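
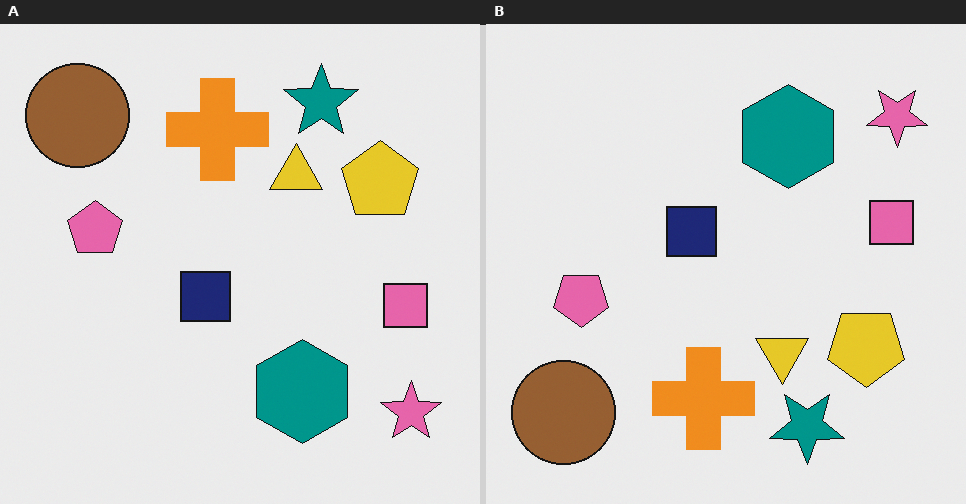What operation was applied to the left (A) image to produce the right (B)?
The right (B) image is the left (A) flipped vertically (top ↔ bottom).

The teal star is in the top-right of the left (A) image and the bottom-right of the right (B) — shapes on opposite sides of the horizontal midline have swapped in a mirror flip.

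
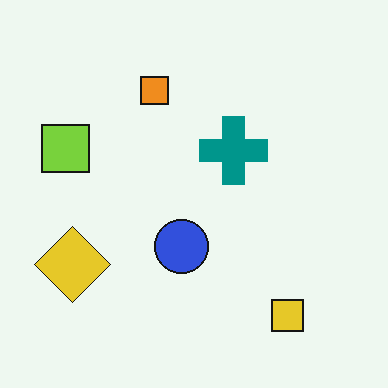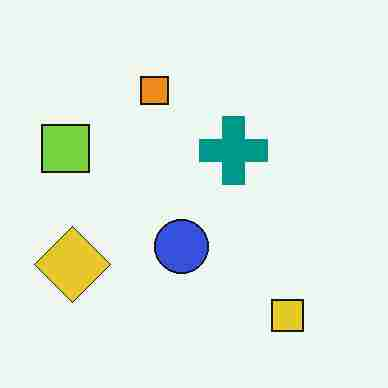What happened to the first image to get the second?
It was heavily JPEG-compressed with obvious blocking artifacts.

Blocky 8×8 compression artifacts appear around shape edges and the flat background shows ringing — characteristic JPEG degradation.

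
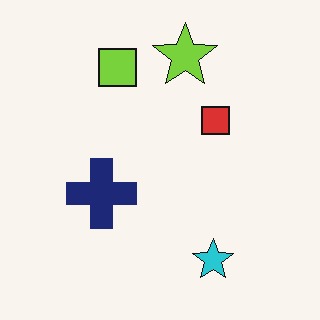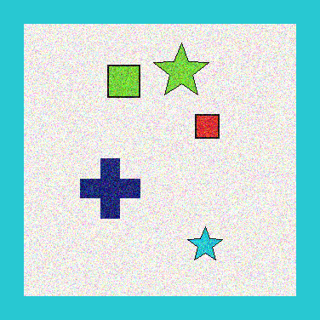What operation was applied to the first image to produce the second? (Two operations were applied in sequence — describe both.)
Degraded with heavy additive noise, then framed with a cyan border.

Random speckle covers the whole image, including the flat background. A solid cyan frame runs around the edge of the second image, with the content slightly shrunk inside it.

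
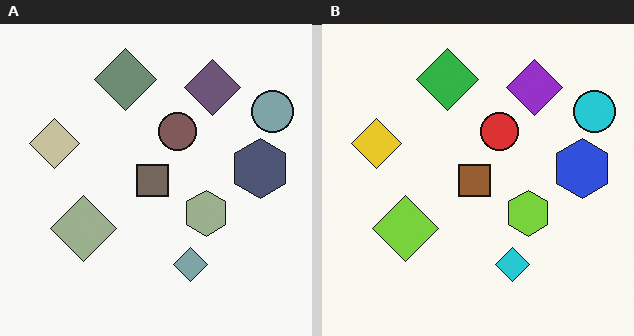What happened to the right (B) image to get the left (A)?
This is the original image made much more muted (saturation change).

All colors are more muted and greyish — a global saturation change.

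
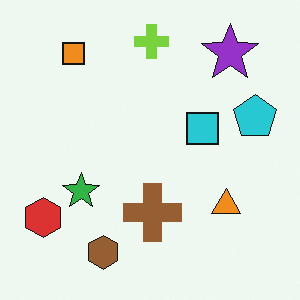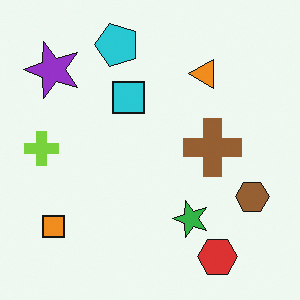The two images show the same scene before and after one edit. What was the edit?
Rotated 90° counter-clockwise.

The red hexagon sits in the bottom-left of the first image and the bottom-right of the second — consistent with a whole-image 90° counter-clockwise rotation.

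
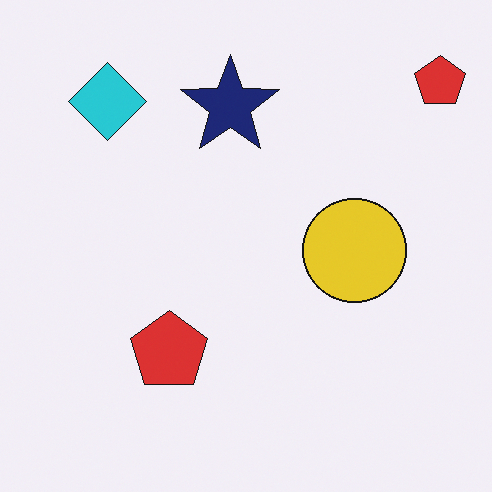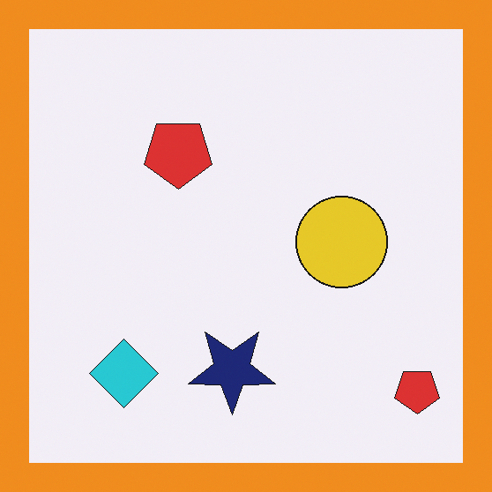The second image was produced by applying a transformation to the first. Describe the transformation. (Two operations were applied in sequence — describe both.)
Flipped vertically (top ↔ bottom), then framed with a orange border.

The cyan diamond is in the top-left of the first image and the bottom-left of the second — shapes on opposite sides of the horizontal midline have swapped in a mirror flip. A solid orange frame runs around the edge of the second image, with the content slightly shrunk inside it.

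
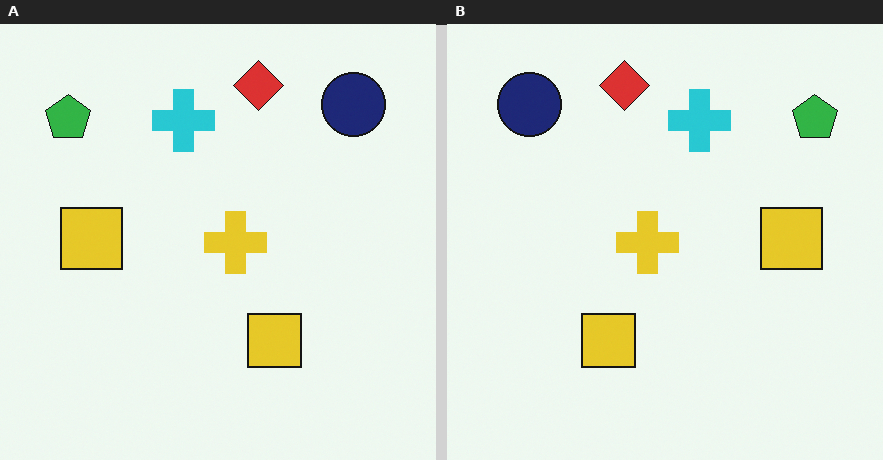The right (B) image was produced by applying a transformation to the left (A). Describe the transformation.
The right (B) image is the left (A) flipped horizontally (left ↔ right).

The green pentagon is in the top-left of the left (A) image and the top-right of the right (B) — shapes on opposite sides of the vertical midline have swapped in a mirror flip.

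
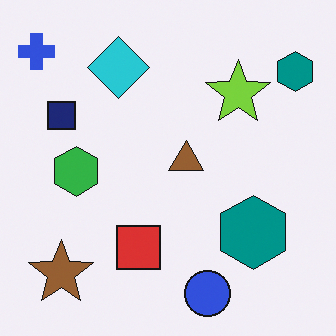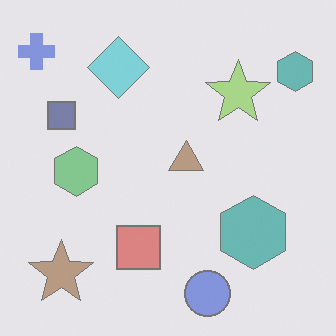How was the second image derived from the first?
Washed out (contrast reduced).

Tones are pushed toward mid-grey across the whole image — a global contrast change.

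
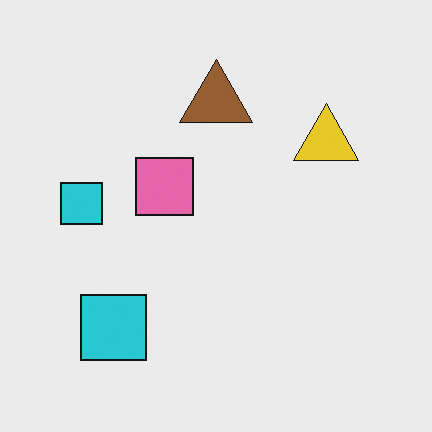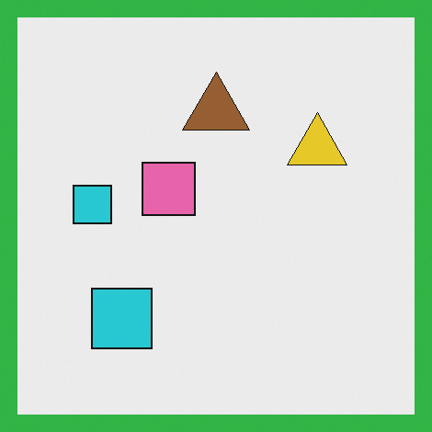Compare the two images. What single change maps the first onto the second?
The image was framed with a green border.

A solid green frame runs around the edge of the second image, with the content slightly shrunk inside it.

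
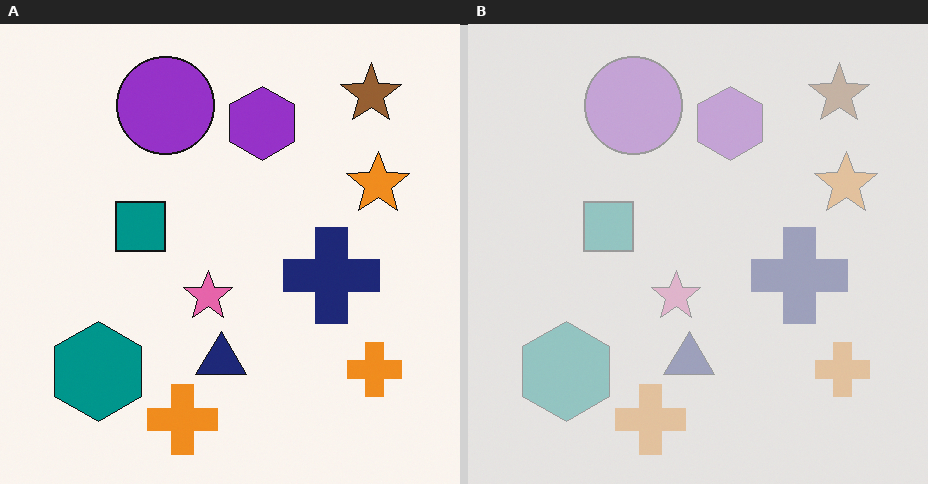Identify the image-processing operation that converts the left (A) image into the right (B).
This is the original image given much lower contrast.

Tones are pushed toward mid-grey across the whole image — a global contrast change.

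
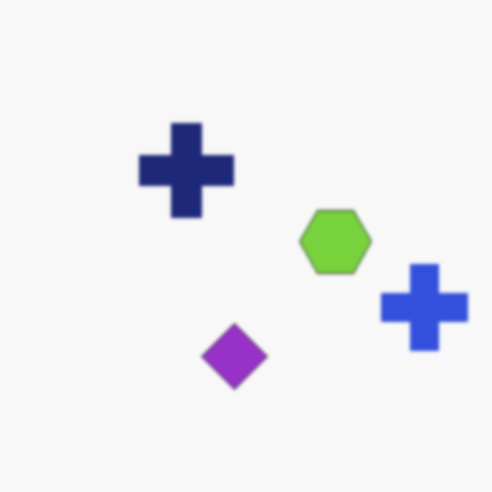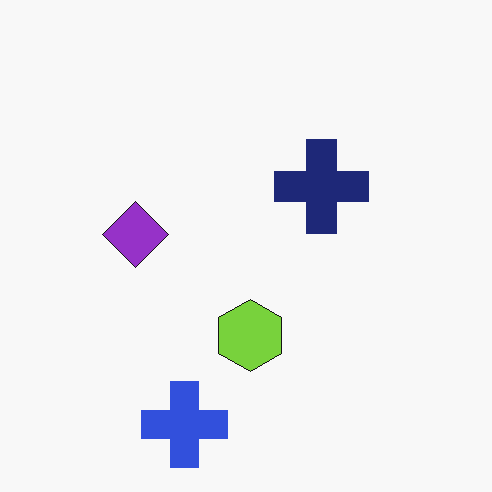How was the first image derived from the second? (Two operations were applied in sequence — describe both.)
The first image is the second rotated 90° counter-clockwise, then lightly blurred.

The blue cross sits in the bottom of the second image and the right of the first — consistent with a whole-image 90° counter-clockwise rotation. Shape edges and outlines are uniformly softened across the whole image.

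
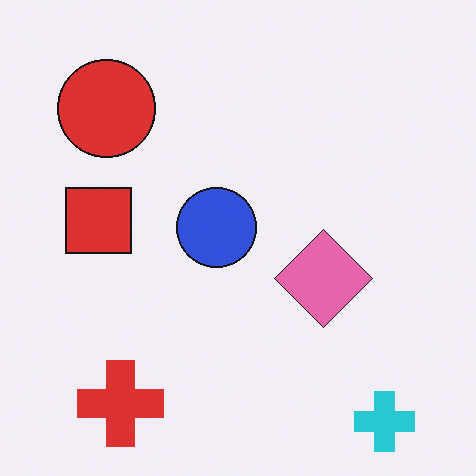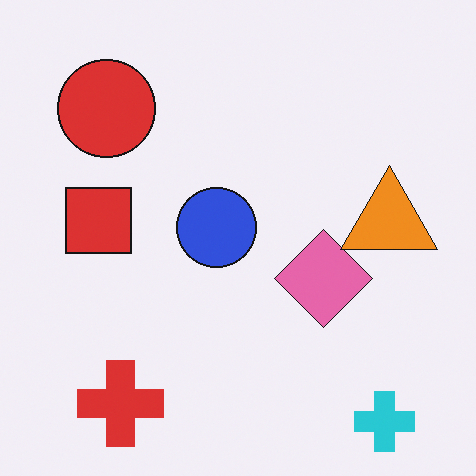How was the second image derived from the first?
This is the original image overlaid with an additional orange triangle.

An orange triangle appears in the second image that is absent from the first.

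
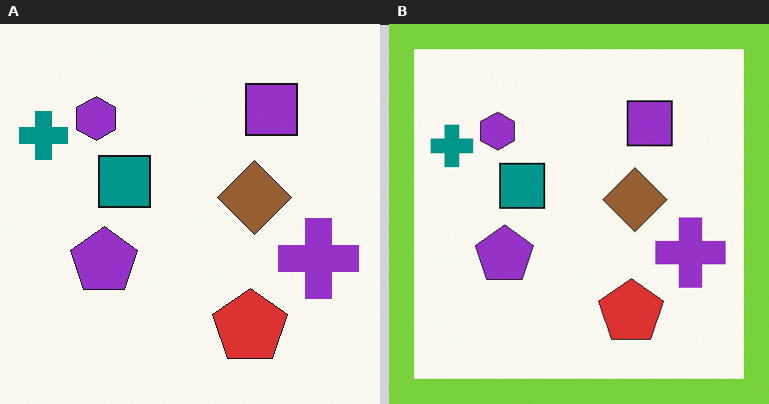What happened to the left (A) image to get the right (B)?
It was framed with a lime border.

A solid lime frame runs around the edge of the right (B) image, with the content slightly shrunk inside it.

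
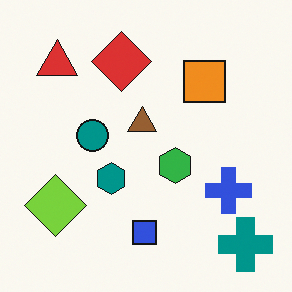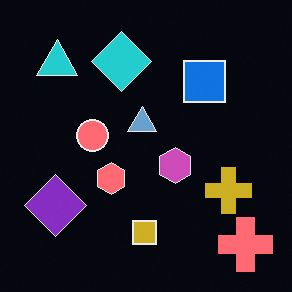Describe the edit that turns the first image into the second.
It was color-inverted (negative).

The light background has become dark and every shape's color is its complement — a photographic negative.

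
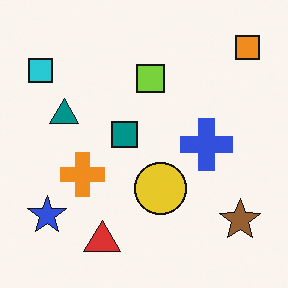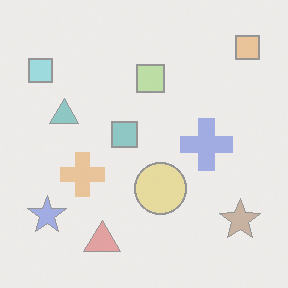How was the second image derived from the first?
The second image is the first washed out (contrast reduced).

Tones are pushed toward mid-grey across the whole image — a global contrast change.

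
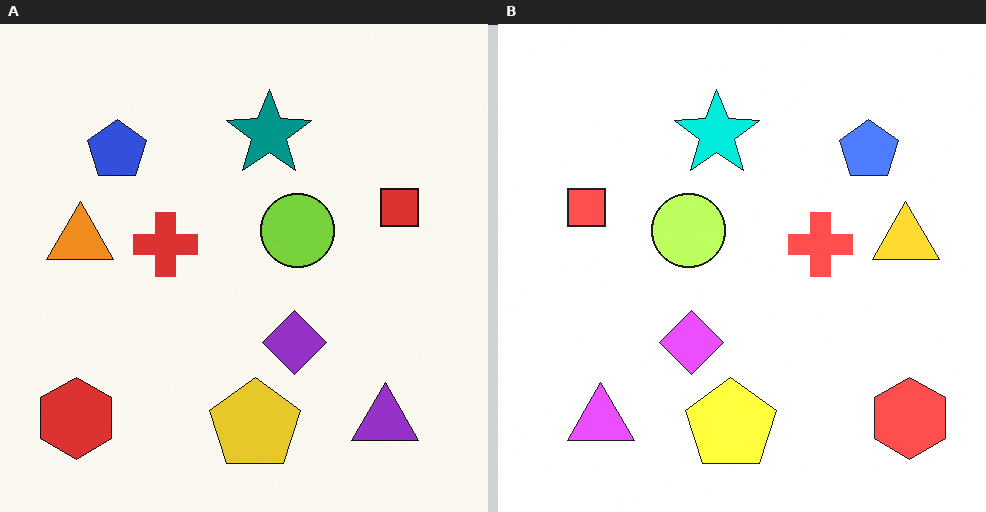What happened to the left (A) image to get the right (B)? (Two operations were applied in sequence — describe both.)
The right (B) image is the left (A) flipped horizontally (left ↔ right), then brightened a lot.

The red hexagon is in the bottom-left of the left (A) image and the bottom-right of the right (B) — shapes on opposite sides of the vertical midline have swapped in a mirror flip. Every pixel — background and shapes alike — is uniformly brightened.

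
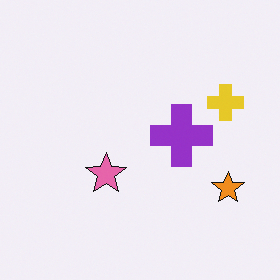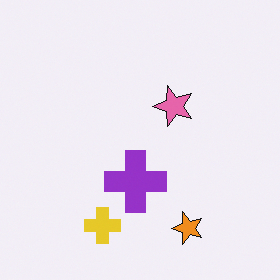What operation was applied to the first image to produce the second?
It was transposed (reflected across the top-left ↔ bottom-right diagonal).

Shapes have swapped their row and column positions — what was in the top-right is now in the bottom-left — a diagonal reflection.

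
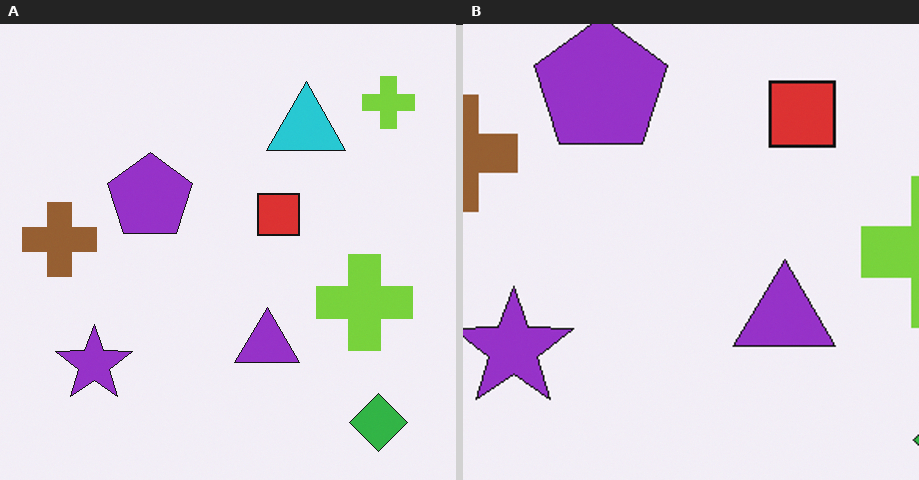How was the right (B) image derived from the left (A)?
The right (B) image is the left (A) cropped to a modestly smaller region and rescaled.

The visible shapes are larger and the field of view is narrower; shapes near the original edges may be partly or wholly outside the frame — a crop-and-rescale.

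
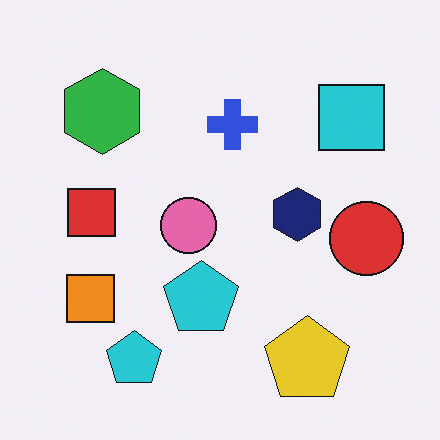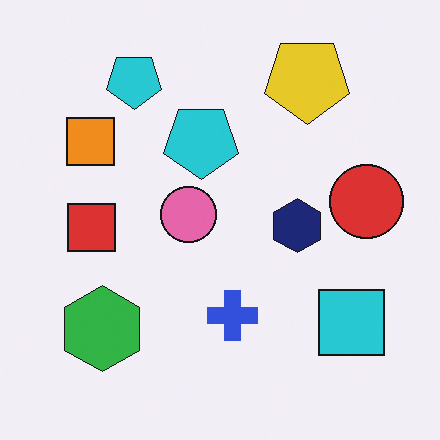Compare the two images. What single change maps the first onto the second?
The second image is the first flipped vertically (top ↔ bottom).

The yellow pentagon is in the bottom-right of the first image and the top-right of the second — shapes on opposite sides of the horizontal midline have swapped in a mirror flip.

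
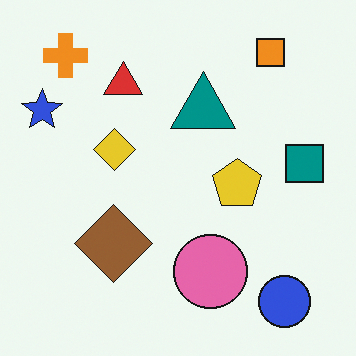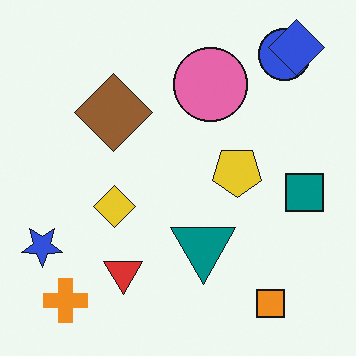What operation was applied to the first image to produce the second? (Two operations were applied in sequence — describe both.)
Flipped vertically (top ↔ bottom), then overlaid with an additional blue diamond.

The orange square is in the top-right of the first image and the bottom-right of the second — shapes on opposite sides of the horizontal midline have swapped in a mirror flip. A blue diamond appears in the second image that is absent from the first.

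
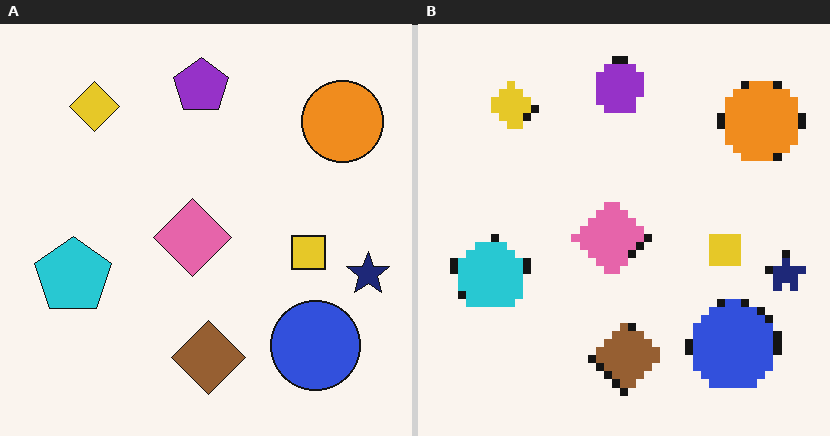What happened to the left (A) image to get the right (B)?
Moderately pixelated.

Shapes are reduced to large square blocks; fine edges and outlines are lost — a downscale-then-upscale (mosaic) effect.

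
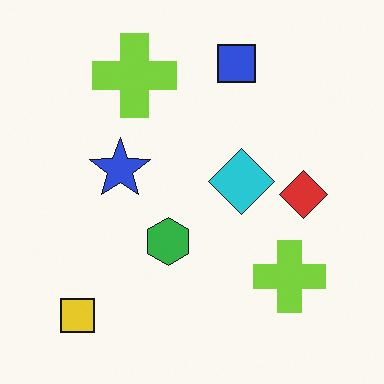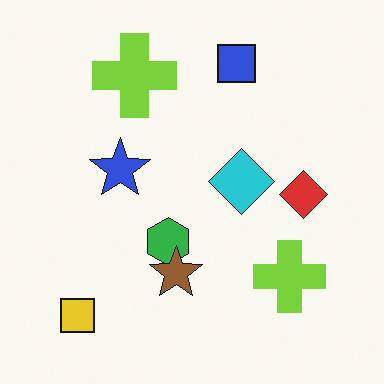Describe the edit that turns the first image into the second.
Overlaid with an additional brown star.

A brown star appears in the second image that is absent from the first.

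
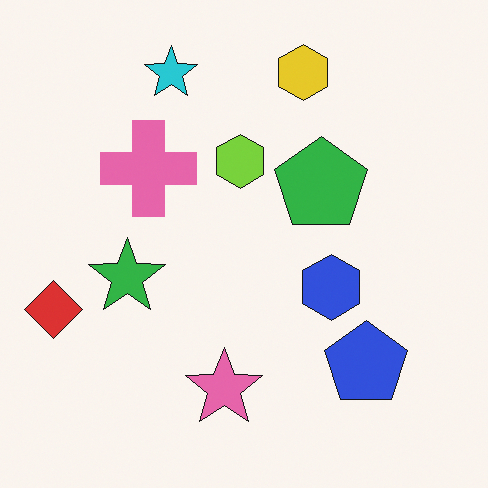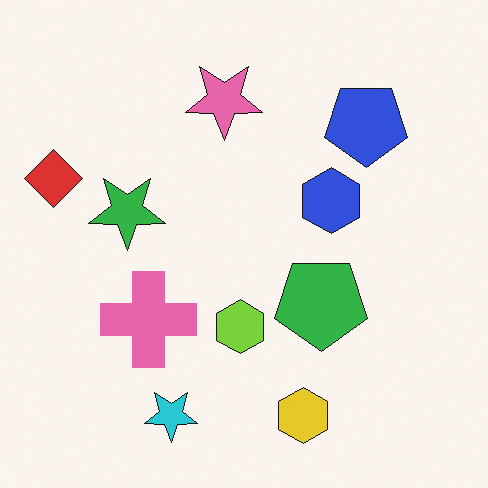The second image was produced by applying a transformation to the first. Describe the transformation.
Flipped vertically (top ↔ bottom).

The yellow hexagon is in the top of the first image and the bottom of the second — shapes on opposite sides of the horizontal midline have swapped in a mirror flip.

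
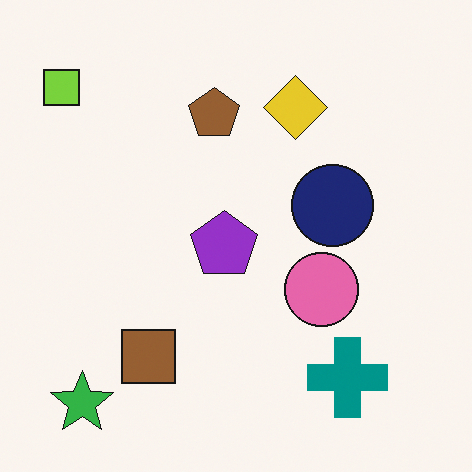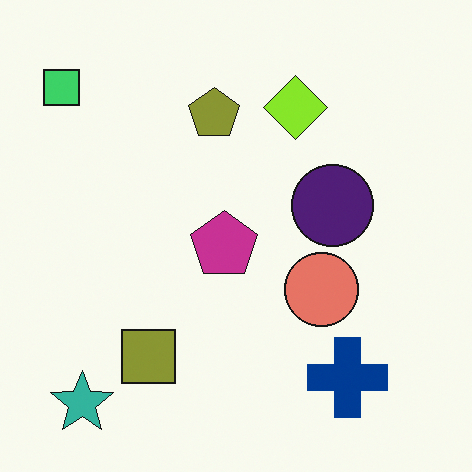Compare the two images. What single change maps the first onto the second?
The transformation is: hue-shifted slightly.

Every shape's color has rotated by the same amount around the hue wheel — a uniform hue shift.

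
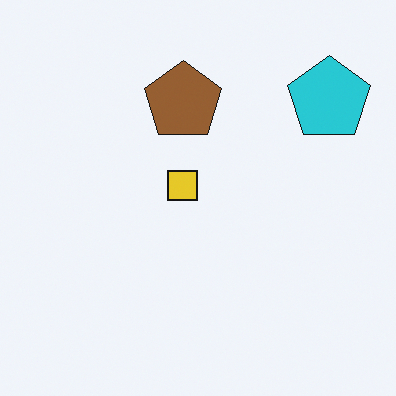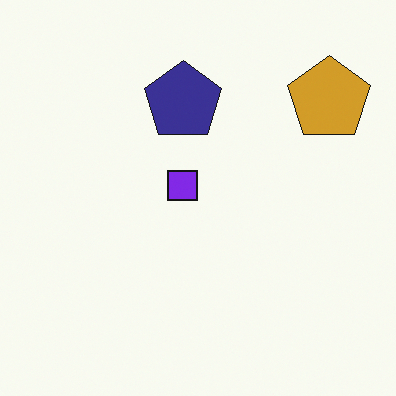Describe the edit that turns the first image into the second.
Hue-shifted by a large amount.

Every shape's color has rotated by the same amount around the hue wheel — a uniform hue shift.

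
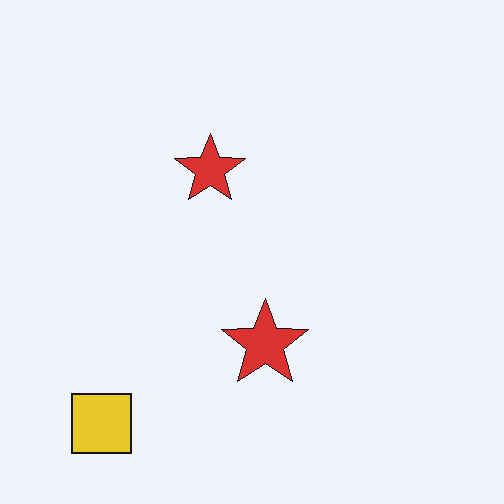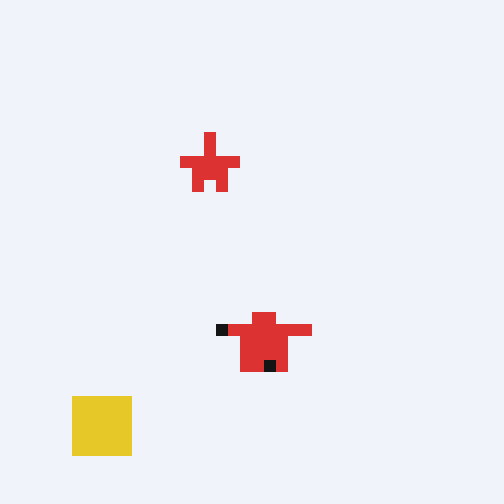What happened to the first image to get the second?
The image was coarsely pixelated.

Shapes are reduced to large square blocks; fine edges and outlines are lost — a downscale-then-upscale (mosaic) effect.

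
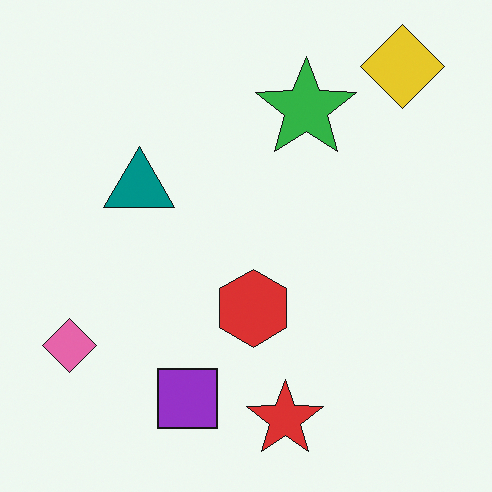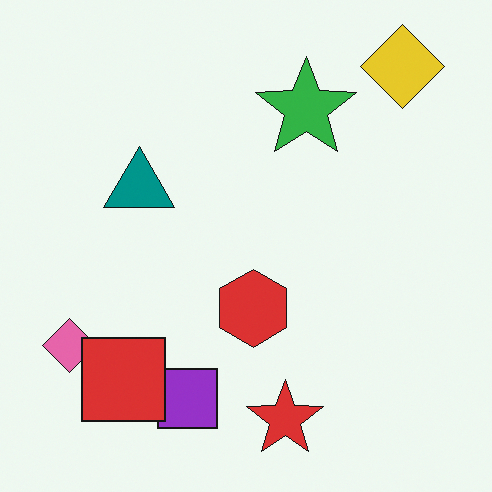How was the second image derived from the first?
It was overlaid with an additional red square.

A red square appears in the second image that is absent from the first.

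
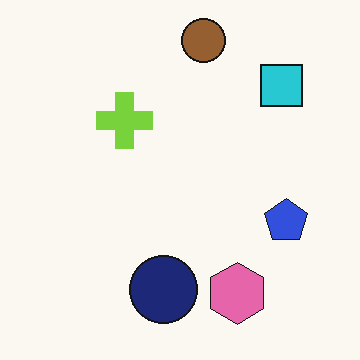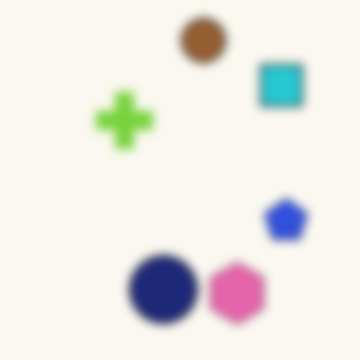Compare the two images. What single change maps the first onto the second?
This is the original image strongly gaussian-blurred.

Shape edges and outlines are uniformly softened across the whole image.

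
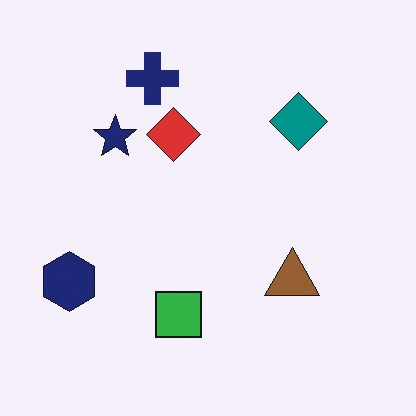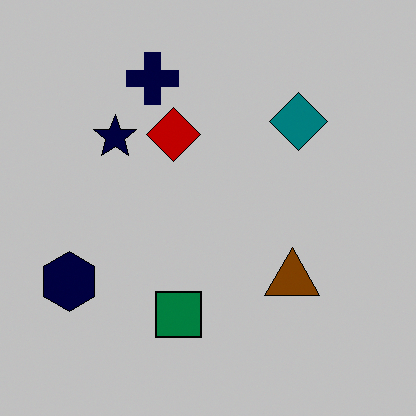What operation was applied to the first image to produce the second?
It was aggressively posterized.

Each flat color has snapped to a coarser quantized level — most visibly, the near-white background has dropped to a flat grey.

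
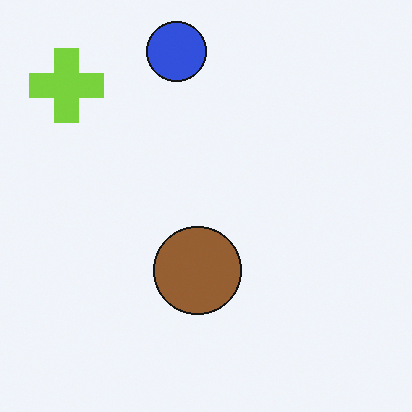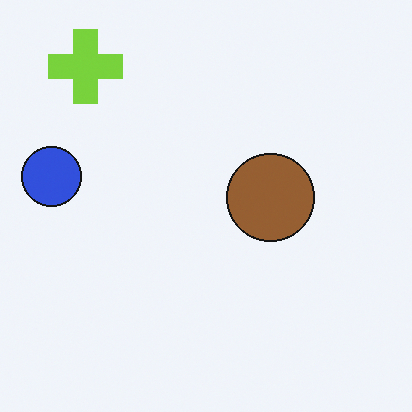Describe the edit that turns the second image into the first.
Transposed (reflected across the top-left ↔ bottom-right diagonal).

Shapes have swapped their row and column positions — what was in the top-right is now in the bottom-left — a diagonal reflection.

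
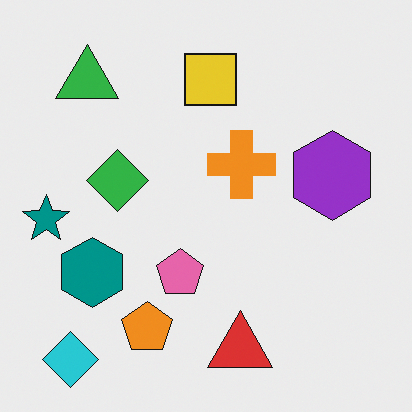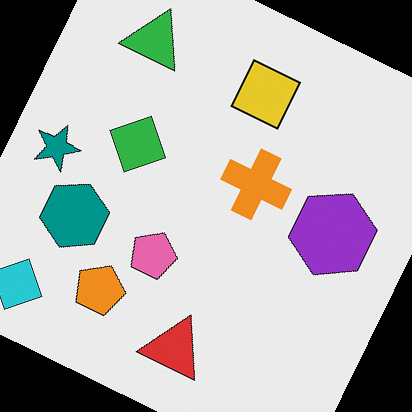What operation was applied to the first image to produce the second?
The image was rotated clockwise by a moderate amount.

Every shape is tilted by the same angle and the image corners show triangular fill wedges — a whole-image rotation by a non-right angle.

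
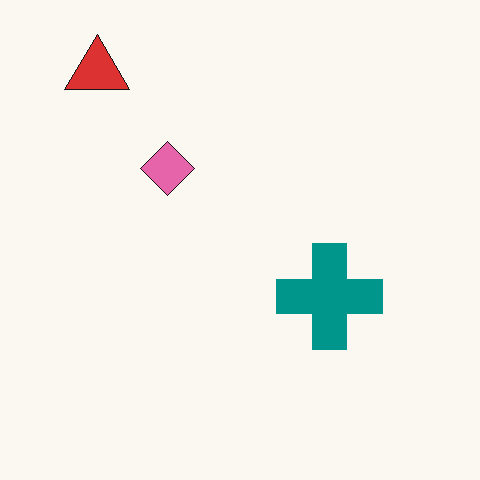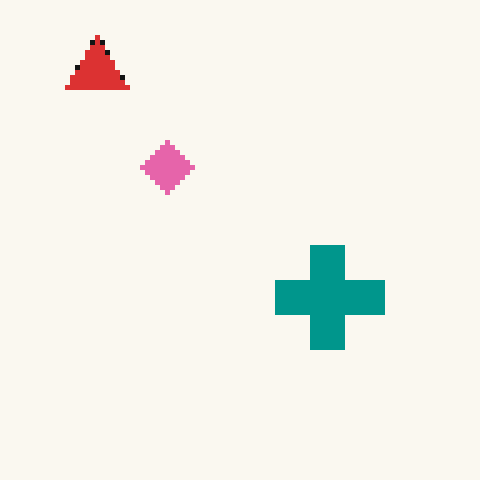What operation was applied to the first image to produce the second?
The second image is the first lightly pixelated (a mild mosaic effect).

Shapes are reduced to large square blocks; fine edges and outlines are lost — a downscale-then-upscale (mosaic) effect.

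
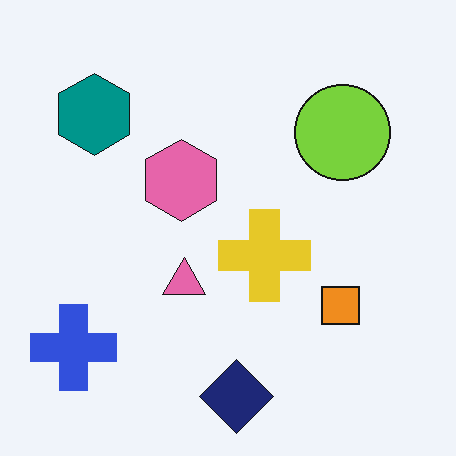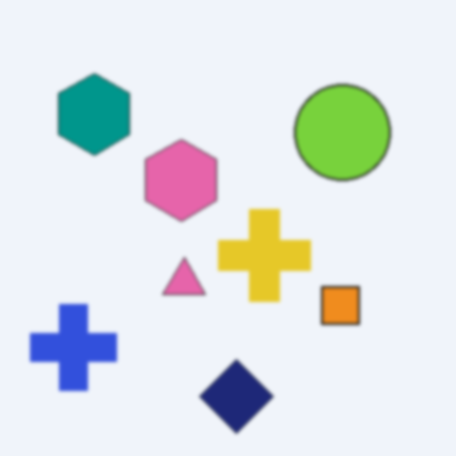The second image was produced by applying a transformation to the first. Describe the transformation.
It was slightly softened.

Shape edges and outlines are uniformly softened across the whole image.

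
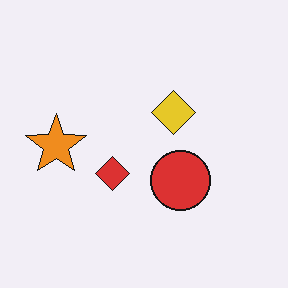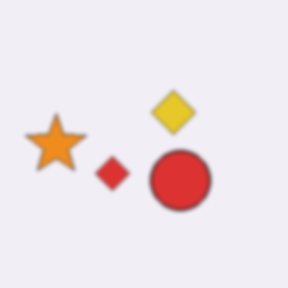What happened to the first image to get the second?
This is the original image lightly blurred.

Shape edges and outlines are uniformly softened across the whole image.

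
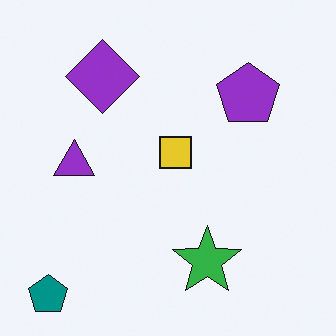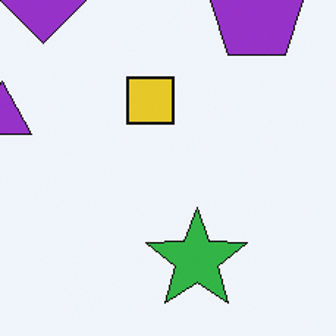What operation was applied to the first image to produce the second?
This is the original image cropped slightly and scaled back up.

The visible shapes are larger and the field of view is narrower; shapes near the original edges may be partly or wholly outside the frame — a crop-and-rescale.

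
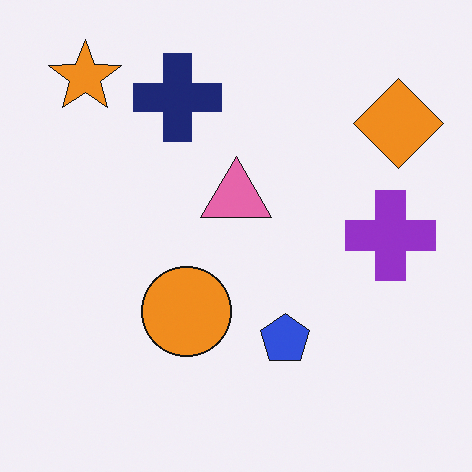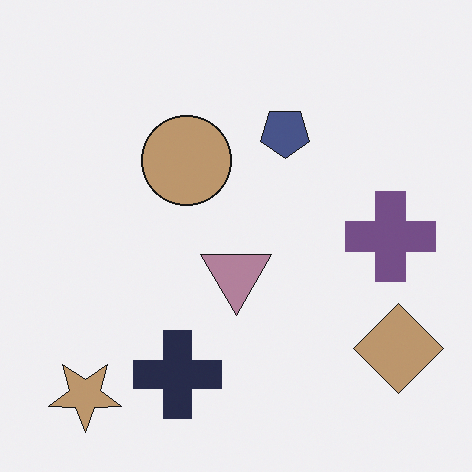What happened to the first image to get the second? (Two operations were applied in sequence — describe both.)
This is the original image flipped vertically (top ↔ bottom), then made much more muted (saturation change).

The orange star is in the top-left of the first image and the bottom-left of the second — shapes on opposite sides of the horizontal midline have swapped in a mirror flip. All colors are more muted and greyish — a global saturation change.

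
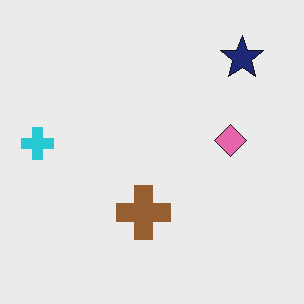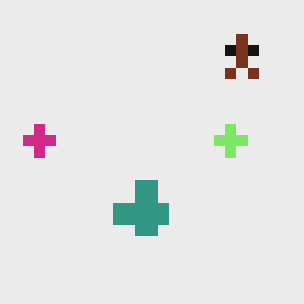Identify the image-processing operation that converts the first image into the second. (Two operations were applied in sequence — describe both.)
The image was heavily pixelated into large blocks, then hue-shifted noticeably.

Shapes are reduced to large square blocks; fine edges and outlines are lost — a downscale-then-upscale (mosaic) effect. Every shape's color has rotated by the same amount around the hue wheel — a uniform hue shift.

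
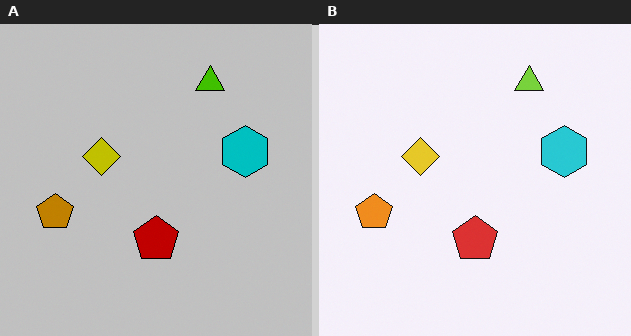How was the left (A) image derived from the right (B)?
Heavily posterized to just a handful of flat colors.

Each flat color has snapped to a coarser quantized level — most visibly, the near-white background has dropped to a flat grey.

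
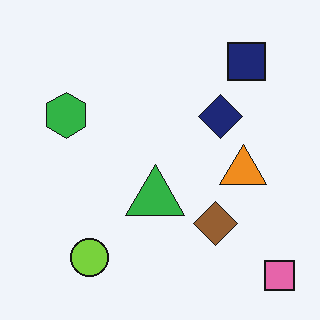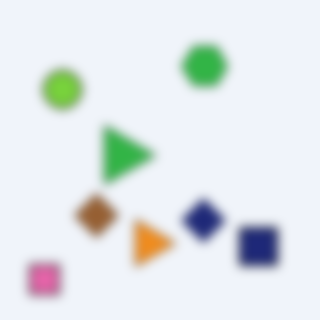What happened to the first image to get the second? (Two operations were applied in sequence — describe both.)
The transformation is: rotated 90° clockwise, then heavily blurred.

The pink square sits in the bottom-right of the first image and the bottom-left of the second — consistent with a whole-image 90° clockwise rotation. Shape edges and outlines are uniformly softened across the whole image.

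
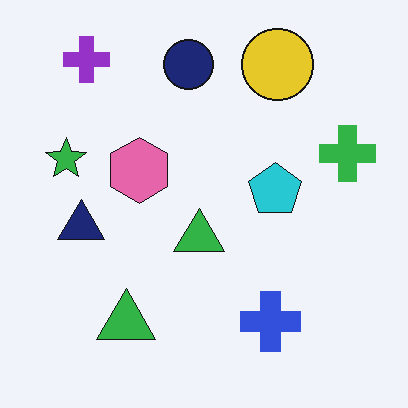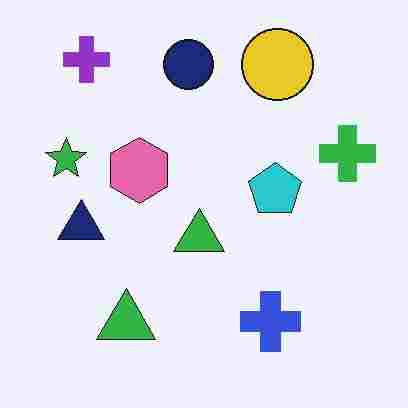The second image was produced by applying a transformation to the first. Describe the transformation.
The image was heavily JPEG-compressed with obvious blocking artifacts.

Blocky 8×8 compression artifacts appear around shape edges and the flat background shows ringing — characteristic JPEG degradation.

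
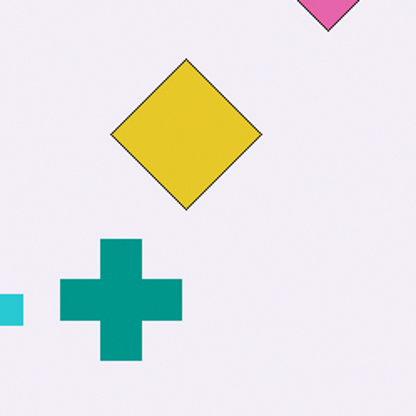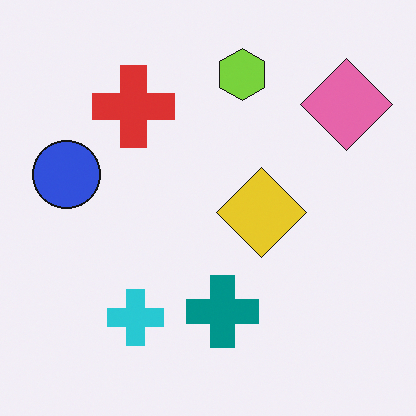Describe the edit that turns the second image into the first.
It was cropped to a noticeably smaller region and rescaled.

The visible shapes are larger and the field of view is narrower; shapes near the original edges may be partly or wholly outside the frame — a crop-and-rescale.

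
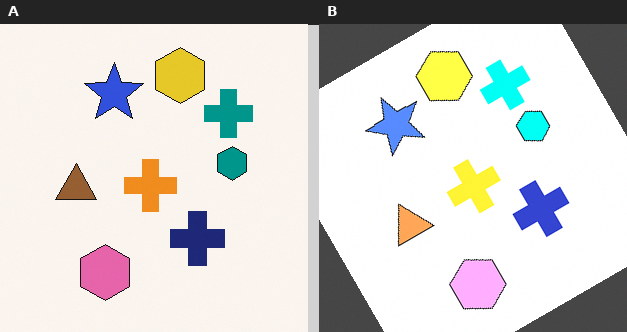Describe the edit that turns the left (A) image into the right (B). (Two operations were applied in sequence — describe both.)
The image was substantially brightened, then rotated counter-clockwise by a large amount — several tens of degrees.

Every pixel — background and shapes alike — is uniformly brightened. Every shape is tilted by the same angle and the image corners show triangular fill wedges — a whole-image rotation by a non-right angle.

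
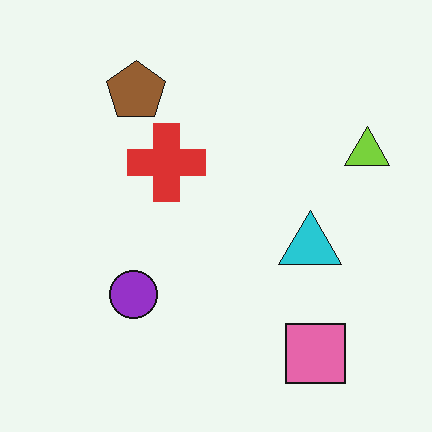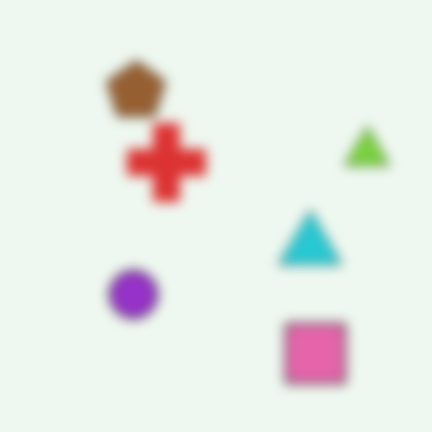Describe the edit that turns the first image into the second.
This is the original image heavily blurred.

Shape edges and outlines are uniformly softened across the whole image.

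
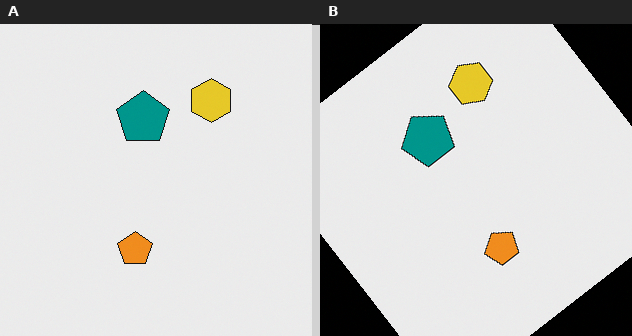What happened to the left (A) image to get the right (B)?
The right (B) image is the left (A) rotated counter-clockwise by a large amount — several tens of degrees.

Every shape is tilted by the same angle and the image corners show triangular fill wedges — a whole-image rotation by a non-right angle.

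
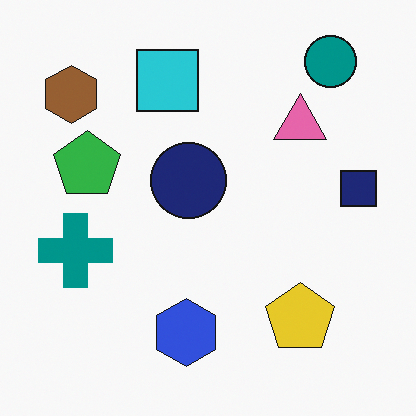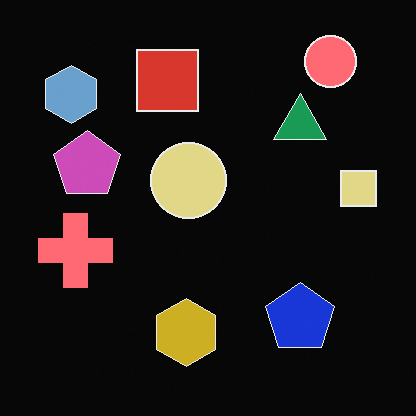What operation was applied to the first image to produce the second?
It was color-inverted (negative).

The light background has become dark and every shape's color is its complement — a photographic negative.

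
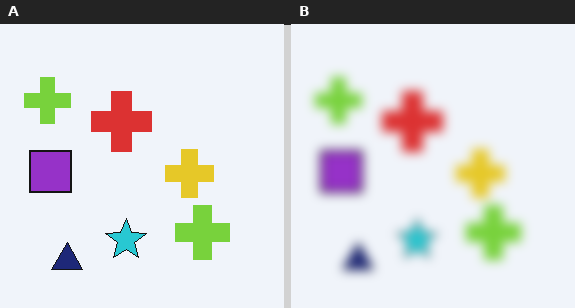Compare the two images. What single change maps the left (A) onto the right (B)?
The right (B) image is the left (A) strongly gaussian-blurred.

Shape edges and outlines are uniformly softened across the whole image.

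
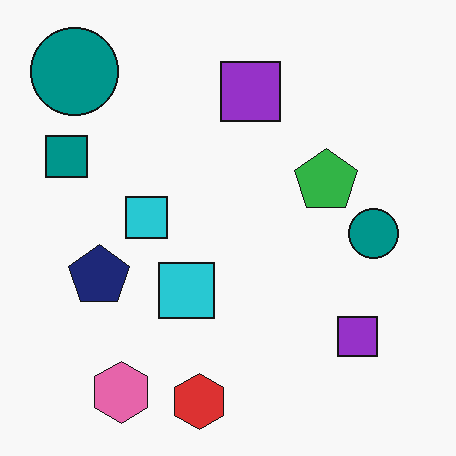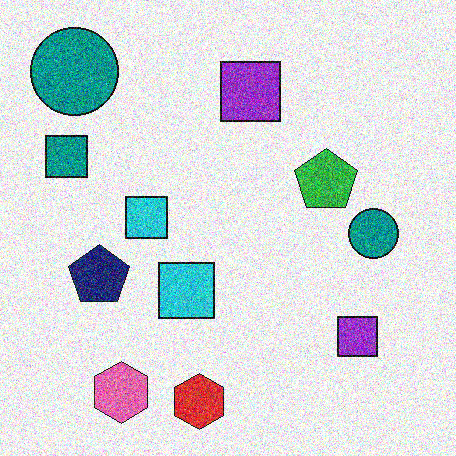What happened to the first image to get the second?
The second image is the first degraded with heavy additive noise.

Random speckle covers the whole image, including the flat background.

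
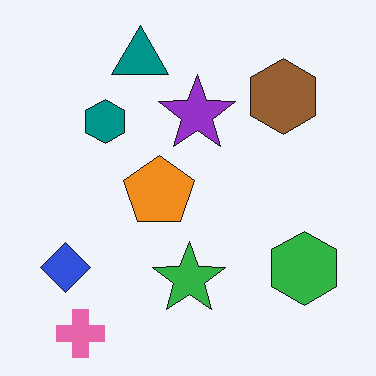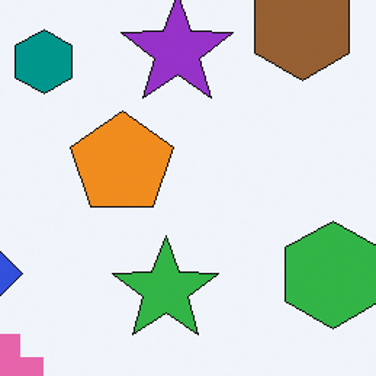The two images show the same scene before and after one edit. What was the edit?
Cropped slightly and scaled back up.

The visible shapes are larger and the field of view is narrower; shapes near the original edges may be partly or wholly outside the frame — a crop-and-rescale.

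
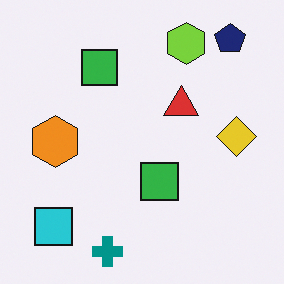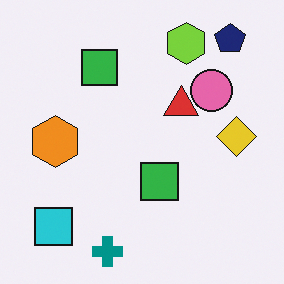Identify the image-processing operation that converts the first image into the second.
This is the original image overlaid with an additional pink circle.

A pink circle appears in the second image that is absent from the first.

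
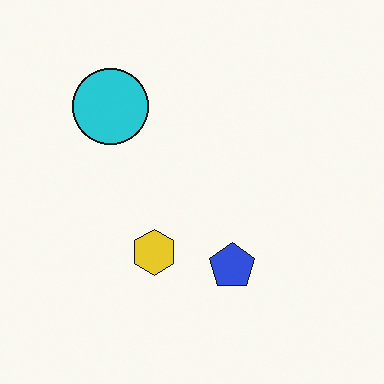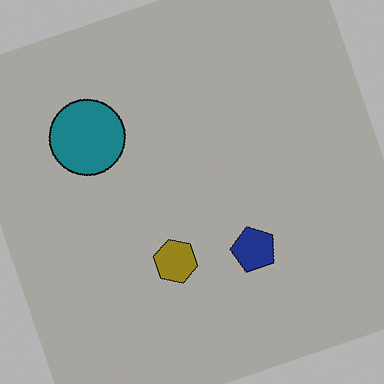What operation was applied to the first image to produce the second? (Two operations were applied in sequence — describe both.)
Substantially darkened, then rotated counter-clockwise by a clearly visible amount.

Every pixel — background and shapes alike — is uniformly darkened. Every shape is tilted by the same angle and the image corners show triangular fill wedges — a whole-image rotation by a non-right angle.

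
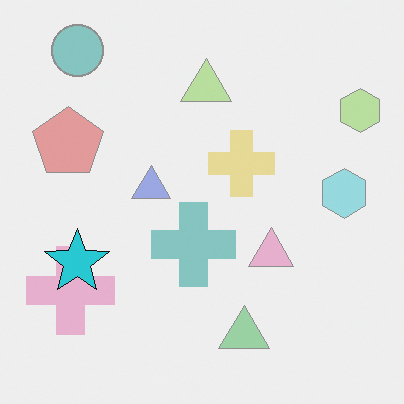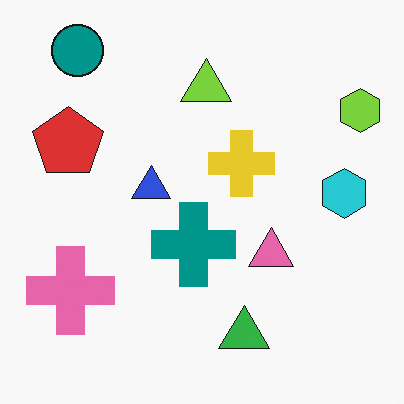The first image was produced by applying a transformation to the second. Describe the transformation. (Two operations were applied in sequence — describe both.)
The image was given much lower contrast, then overlaid with an additional cyan star.

Tones are pushed toward mid-grey across the whole image — a global contrast change. A cyan star appears in the first image that is absent from the second.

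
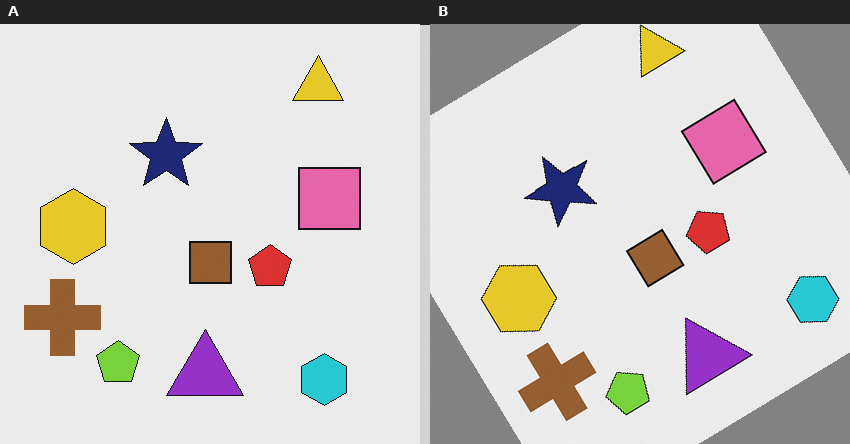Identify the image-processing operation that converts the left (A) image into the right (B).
This is the original image rotated counter-clockwise by a large amount — several tens of degrees.

Every shape is tilted by the same angle and the image corners show triangular fill wedges — a whole-image rotation by a non-right angle.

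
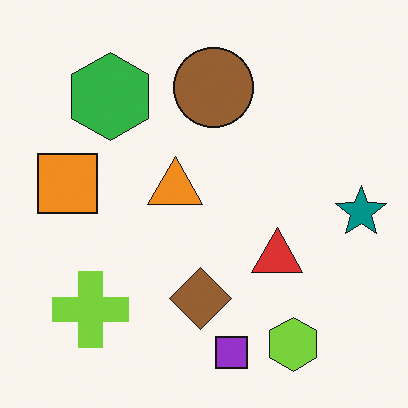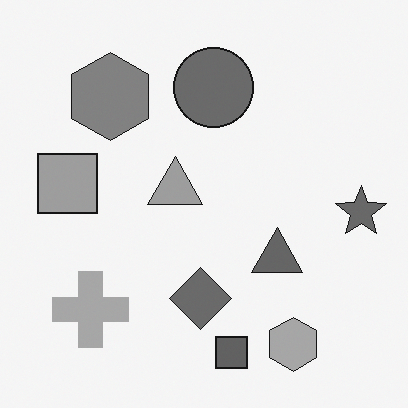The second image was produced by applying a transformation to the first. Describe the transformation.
The second image is the first converted to grayscale.

All color is removed — every shape is now a shade of grey.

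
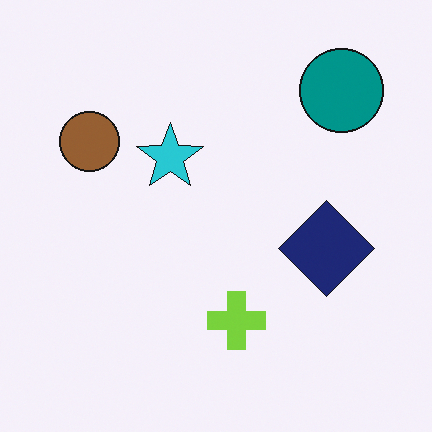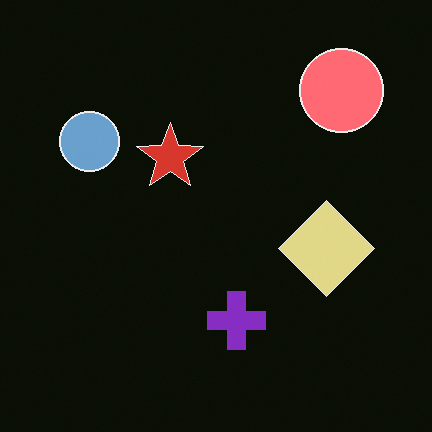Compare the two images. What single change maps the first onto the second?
The transformation is: color-inverted (negative).

The light background has become dark and every shape's color is its complement — a photographic negative.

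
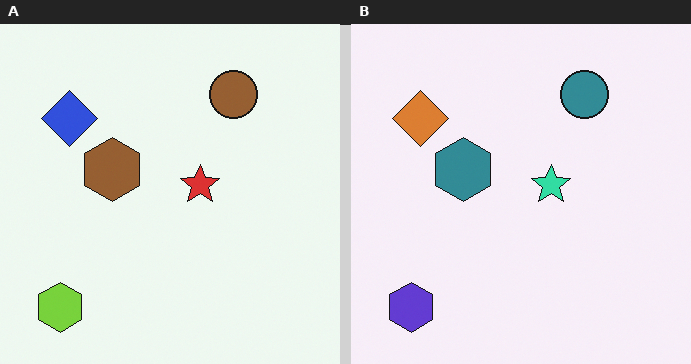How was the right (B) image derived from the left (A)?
Hue-shifted through roughly half the color wheel.

Every shape's color has rotated by the same amount around the hue wheel — a uniform hue shift.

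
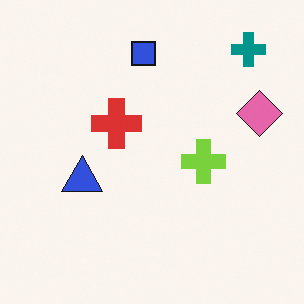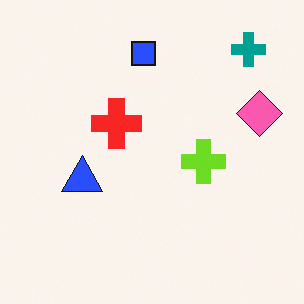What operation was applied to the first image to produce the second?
The image was slightly oversaturated.

All colors are more vivid — a global saturation change.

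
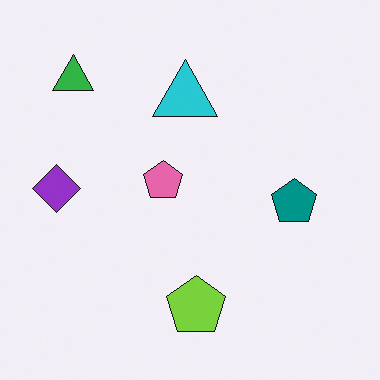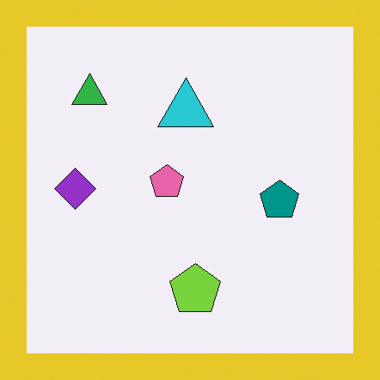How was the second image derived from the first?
The image was framed with a yellow border.

A solid yellow frame runs around the edge of the second image, with the content slightly shrunk inside it.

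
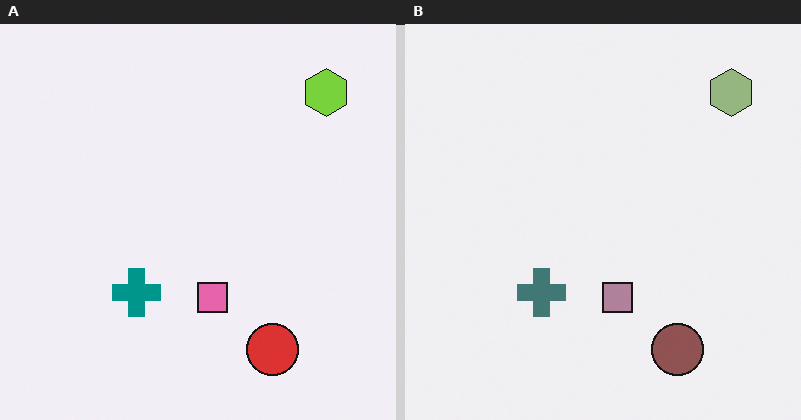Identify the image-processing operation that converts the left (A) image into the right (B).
The transformation is: made much more muted (saturation change).

All colors are more muted and greyish — a global saturation change.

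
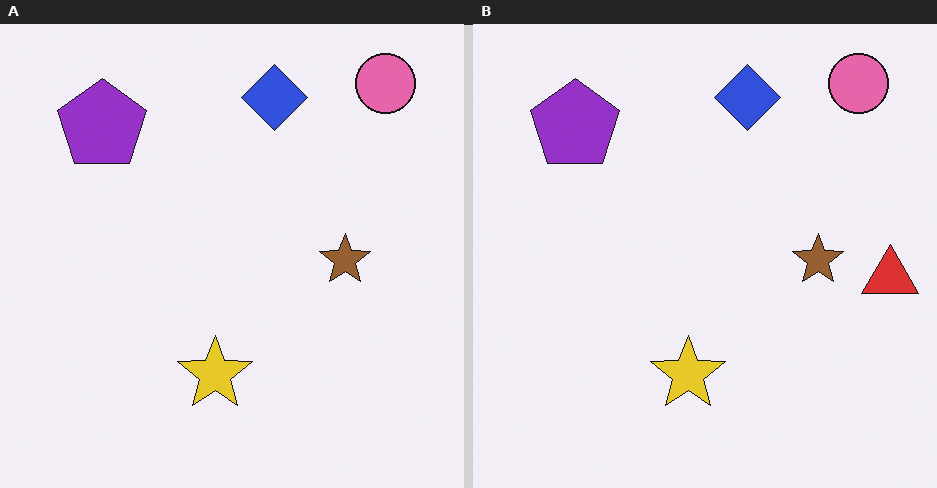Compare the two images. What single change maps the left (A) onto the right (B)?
The transformation is: overlaid with an additional red triangle.

A red triangle appears in the right (B) image that is absent from the left (A).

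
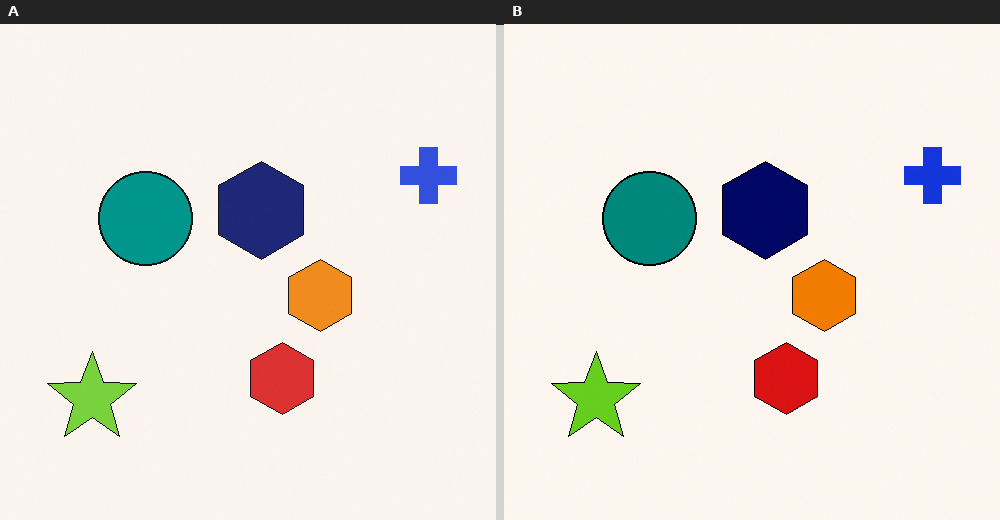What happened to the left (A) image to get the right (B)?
It was given slightly increased contrast.

Tones are pushed away from mid-grey across the whole image — a global contrast change.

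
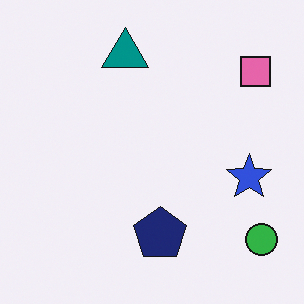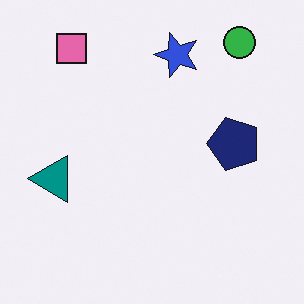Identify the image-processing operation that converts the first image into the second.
The image was rotated 90° counter-clockwise.

The green circle sits in the bottom-right of the first image and the top-right of the second — consistent with a whole-image 90° counter-clockwise rotation.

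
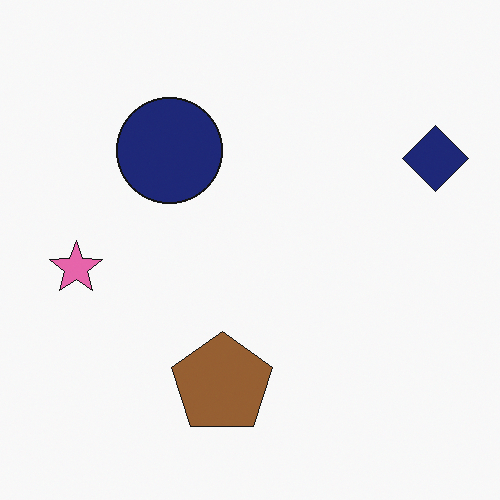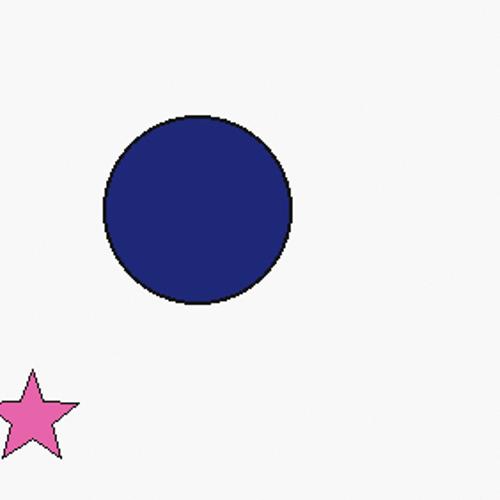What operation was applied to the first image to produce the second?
The image was cropped tightly and scaled back up.

The visible shapes are larger and the field of view is narrower; shapes near the original edges may be partly or wholly outside the frame — a crop-and-rescale.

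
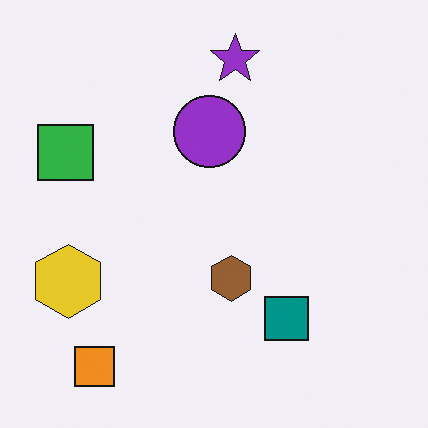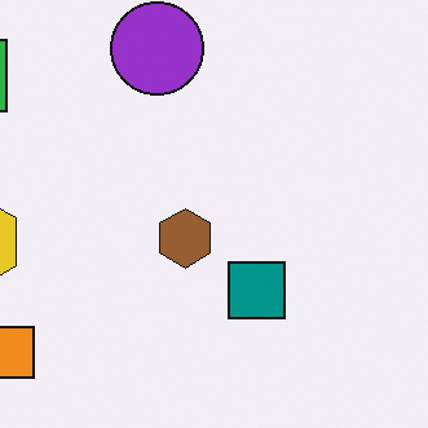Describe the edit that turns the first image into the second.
The transformation is: cropped slightly and scaled back up.

The visible shapes are larger and the field of view is narrower; shapes near the original edges may be partly or wholly outside the frame — a crop-and-rescale.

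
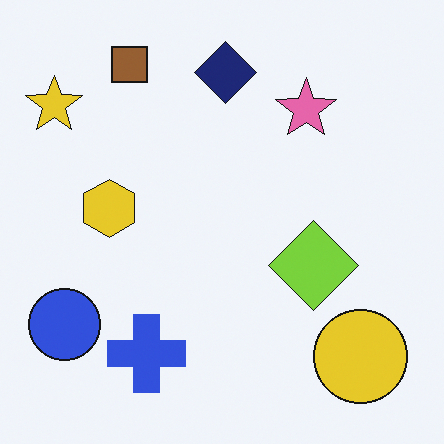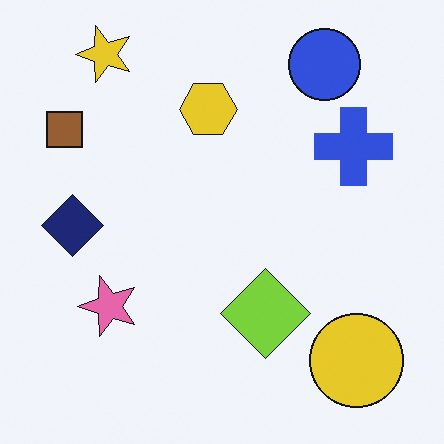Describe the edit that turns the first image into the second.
The image was transposed (reflected across the top-left ↔ bottom-right diagonal).

Shapes have swapped their row and column positions — what was in the top-right is now in the bottom-left — a diagonal reflection.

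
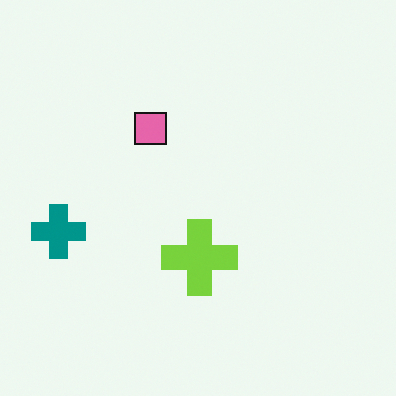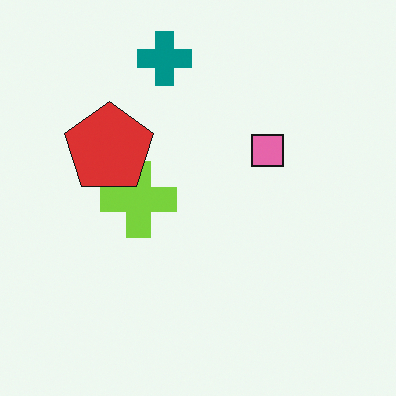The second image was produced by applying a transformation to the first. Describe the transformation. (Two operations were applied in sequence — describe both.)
Rotated 90° clockwise, then overlaid with an additional red pentagon.

The teal cross sits in the left of the first image and the top of the second — consistent with a whole-image 90° clockwise rotation. A red pentagon appears in the second image that is absent from the first.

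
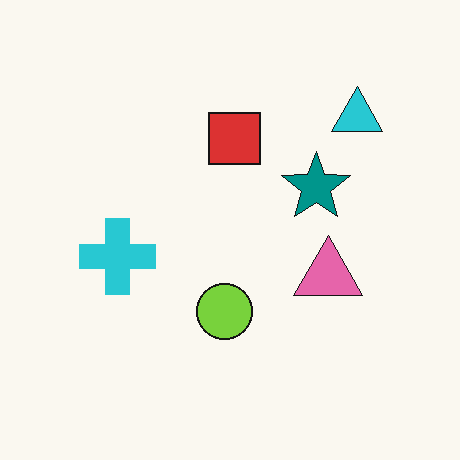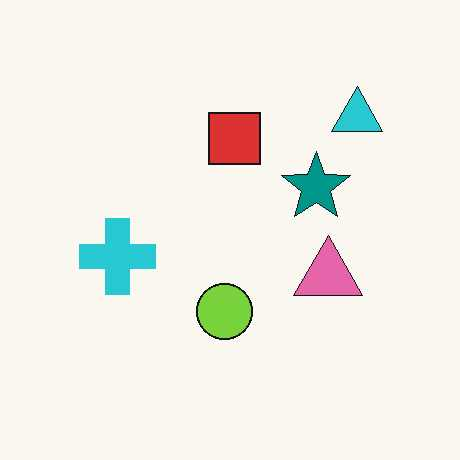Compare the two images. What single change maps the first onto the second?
It was JPEG-compressed with visible artifacts.

Blocky 8×8 compression artifacts appear around shape edges and the flat background shows ringing — characteristic JPEG degradation.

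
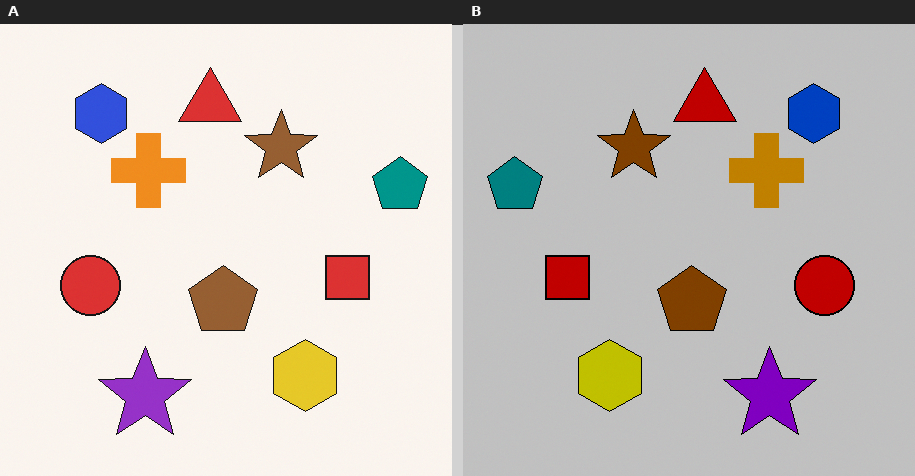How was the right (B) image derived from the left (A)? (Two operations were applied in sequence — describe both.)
The right (B) image is the left (A) aggressively posterized, then flipped horizontally (left ↔ right).

Each flat color has snapped to a coarser quantized level — most visibly, the near-white background has dropped to a flat grey. The teal pentagon is in the right of the left (A) image and the left of the right (B) — shapes on opposite sides of the vertical midline have swapped in a mirror flip.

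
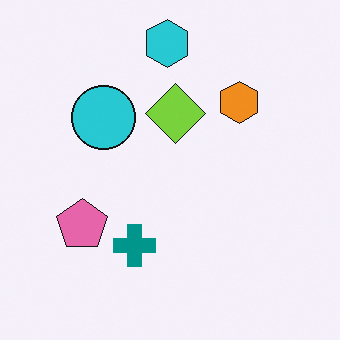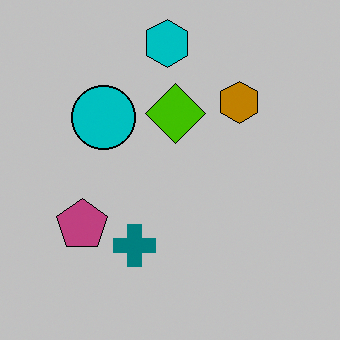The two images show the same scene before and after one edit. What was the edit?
The transformation is: aggressively posterized.

Each flat color has snapped to a coarser quantized level — most visibly, the near-white background has dropped to a flat grey.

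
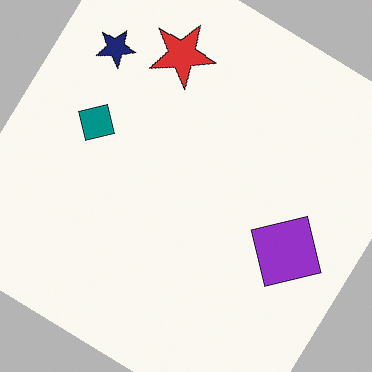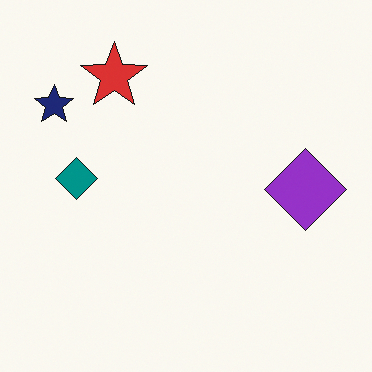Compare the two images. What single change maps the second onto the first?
The first image is the second rotated clockwise by a large amount — several tens of degrees.

Every shape is tilted by the same angle and the image corners show triangular fill wedges — a whole-image rotation by a non-right angle.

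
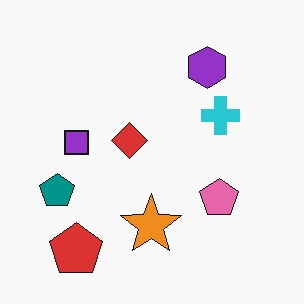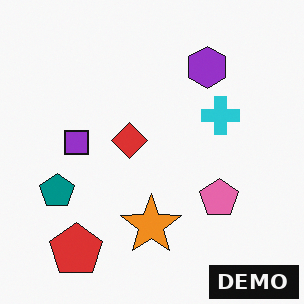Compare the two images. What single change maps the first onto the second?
The second image is the first watermarked with the text "DEMO" in the lower-right corner.

A dark label reading "DEMO" appears in the lower-right corner.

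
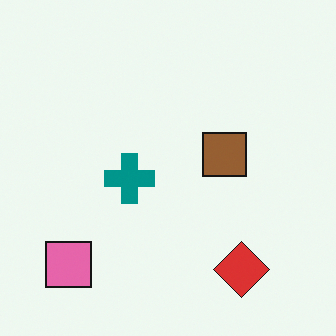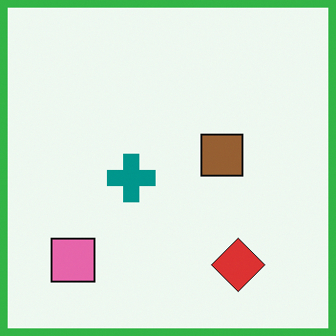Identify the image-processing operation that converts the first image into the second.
The transformation is: framed with a green border.

A solid green frame runs around the edge of the second image, with the content slightly shrunk inside it.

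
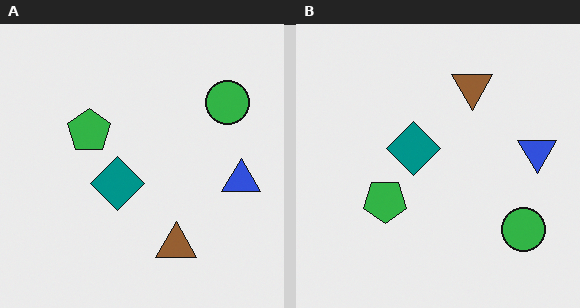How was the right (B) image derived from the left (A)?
The transformation is: flipped vertically (top ↔ bottom).

The brown triangle is in the bottom of the left (A) image and the top of the right (B) — shapes on opposite sides of the horizontal midline have swapped in a mirror flip.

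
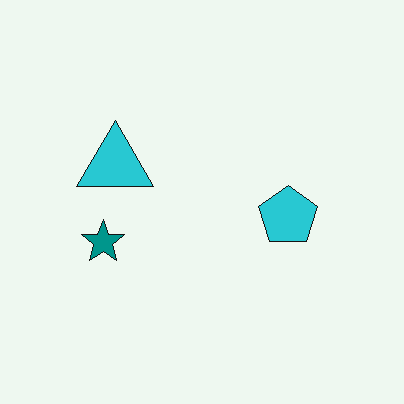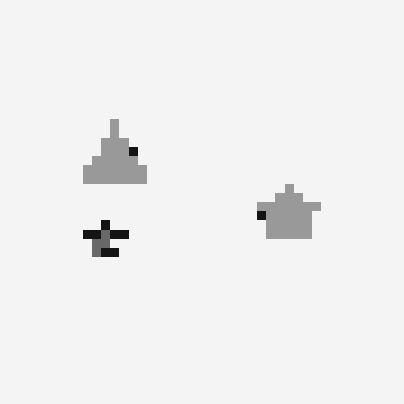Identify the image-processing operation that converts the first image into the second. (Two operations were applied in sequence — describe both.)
The second image is the first heavily pixelated into large blocks, then converted to grayscale.

Shapes are reduced to large square blocks; fine edges and outlines are lost — a downscale-then-upscale (mosaic) effect. All color is removed — every shape is now a shade of grey.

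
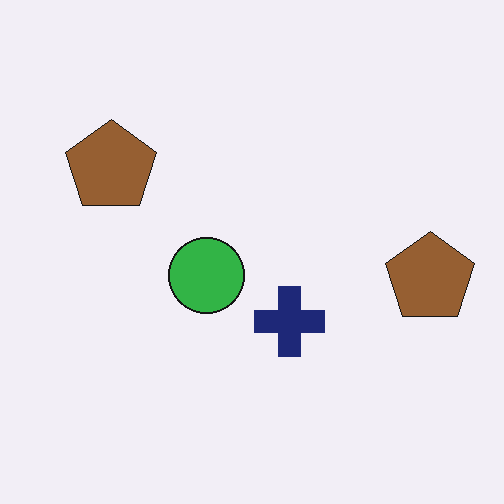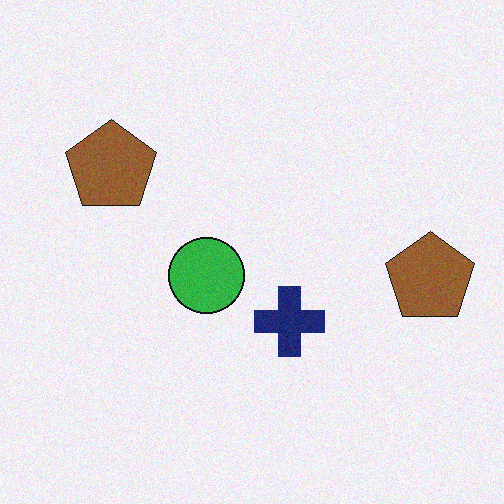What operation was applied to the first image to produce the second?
Degraded with subtle gaussian noise.

Random speckle covers the whole image, including the flat background.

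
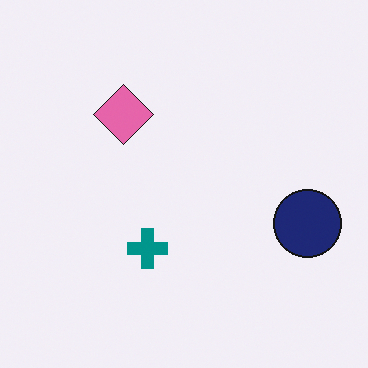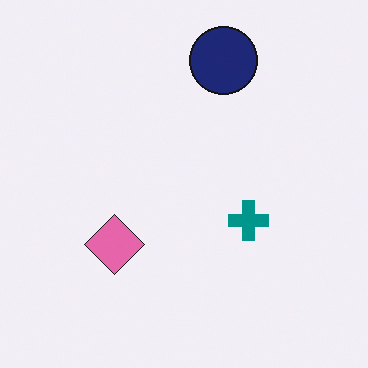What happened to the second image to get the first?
The first image is the second rotated 90° clockwise.

The navy circle sits in the top of the second image and the right of the first — consistent with a whole-image 90° clockwise rotation.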